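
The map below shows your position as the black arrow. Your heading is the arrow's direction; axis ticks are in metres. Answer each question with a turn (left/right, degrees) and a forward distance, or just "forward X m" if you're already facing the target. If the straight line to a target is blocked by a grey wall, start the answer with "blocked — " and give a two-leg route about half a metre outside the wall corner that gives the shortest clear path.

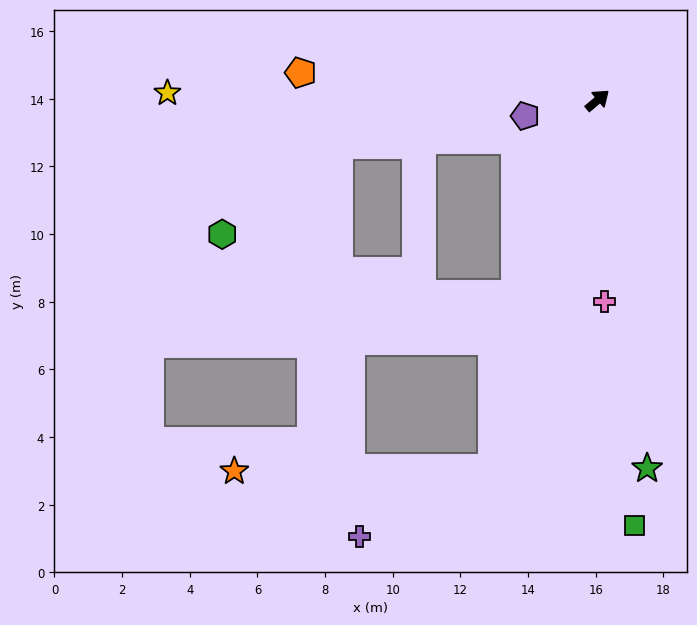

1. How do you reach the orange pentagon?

turn left 135°, forward 8.8 m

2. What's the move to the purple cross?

blocked — turn right 146°, forward 11.3 m, then turn right 47°, forward 4.4 m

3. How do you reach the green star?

turn right 122°, forward 11.0 m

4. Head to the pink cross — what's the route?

turn right 128°, forward 6.0 m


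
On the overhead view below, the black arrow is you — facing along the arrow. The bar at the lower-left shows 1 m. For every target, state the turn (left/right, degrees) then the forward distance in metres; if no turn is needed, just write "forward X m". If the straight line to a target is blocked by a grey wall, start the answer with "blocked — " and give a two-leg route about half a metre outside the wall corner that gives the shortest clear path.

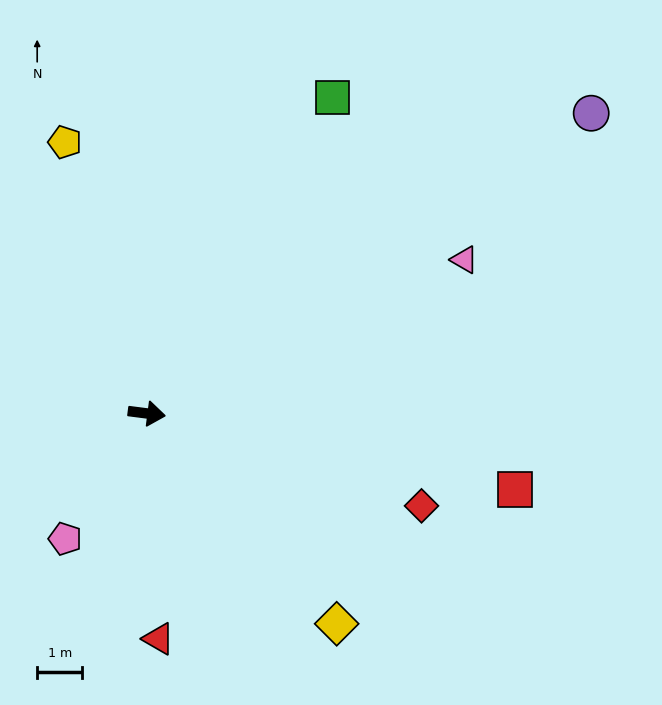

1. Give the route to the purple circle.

turn left 41°, forward 11.9 m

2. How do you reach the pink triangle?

turn left 33°, forward 7.8 m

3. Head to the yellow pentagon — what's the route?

turn left 114°, forward 6.3 m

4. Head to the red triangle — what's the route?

turn right 80°, forward 5.0 m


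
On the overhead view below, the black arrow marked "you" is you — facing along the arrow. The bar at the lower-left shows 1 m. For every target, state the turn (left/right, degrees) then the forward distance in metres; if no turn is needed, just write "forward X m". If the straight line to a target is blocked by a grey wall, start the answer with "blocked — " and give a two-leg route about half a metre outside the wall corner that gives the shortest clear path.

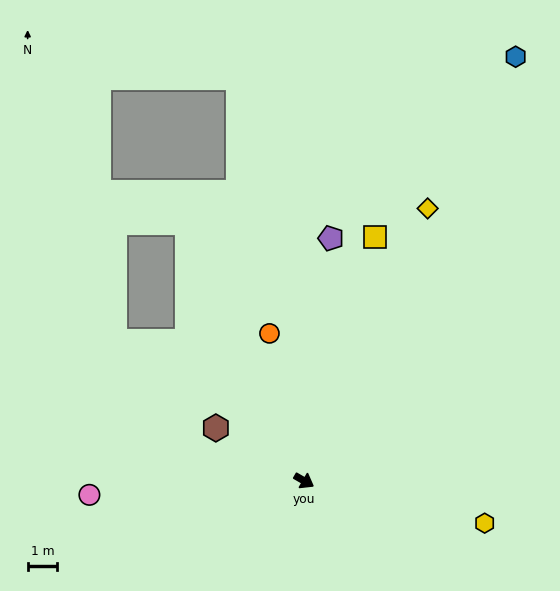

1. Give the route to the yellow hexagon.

turn left 17°, forward 6.2 m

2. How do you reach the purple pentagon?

turn left 114°, forward 8.2 m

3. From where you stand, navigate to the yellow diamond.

turn left 96°, forward 10.1 m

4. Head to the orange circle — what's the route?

turn left 133°, forward 5.1 m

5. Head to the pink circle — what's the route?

turn right 146°, forward 7.2 m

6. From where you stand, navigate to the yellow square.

turn left 104°, forward 8.6 m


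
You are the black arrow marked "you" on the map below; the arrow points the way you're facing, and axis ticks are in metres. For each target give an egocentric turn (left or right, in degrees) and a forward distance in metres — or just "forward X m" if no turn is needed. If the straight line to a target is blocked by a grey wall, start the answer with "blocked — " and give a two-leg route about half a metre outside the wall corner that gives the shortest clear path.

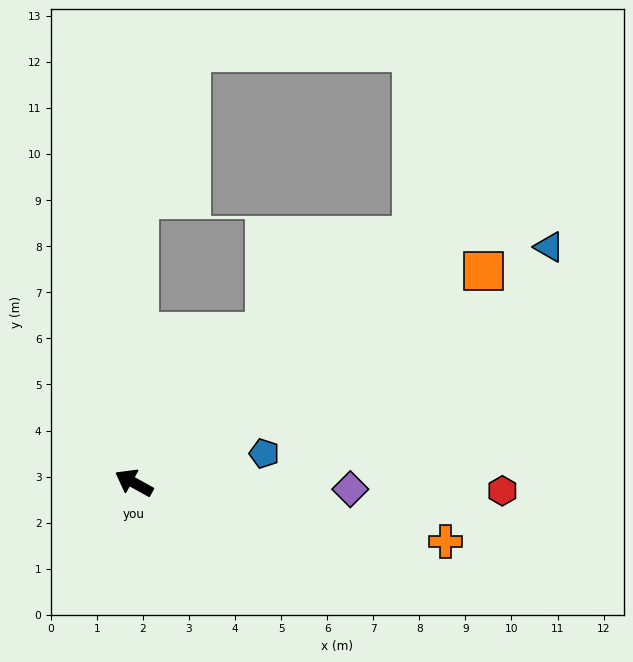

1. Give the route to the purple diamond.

turn right 153°, forward 4.7 m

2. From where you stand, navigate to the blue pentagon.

turn right 138°, forward 2.9 m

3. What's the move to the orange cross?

turn right 162°, forward 6.9 m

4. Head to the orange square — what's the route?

turn right 120°, forward 8.9 m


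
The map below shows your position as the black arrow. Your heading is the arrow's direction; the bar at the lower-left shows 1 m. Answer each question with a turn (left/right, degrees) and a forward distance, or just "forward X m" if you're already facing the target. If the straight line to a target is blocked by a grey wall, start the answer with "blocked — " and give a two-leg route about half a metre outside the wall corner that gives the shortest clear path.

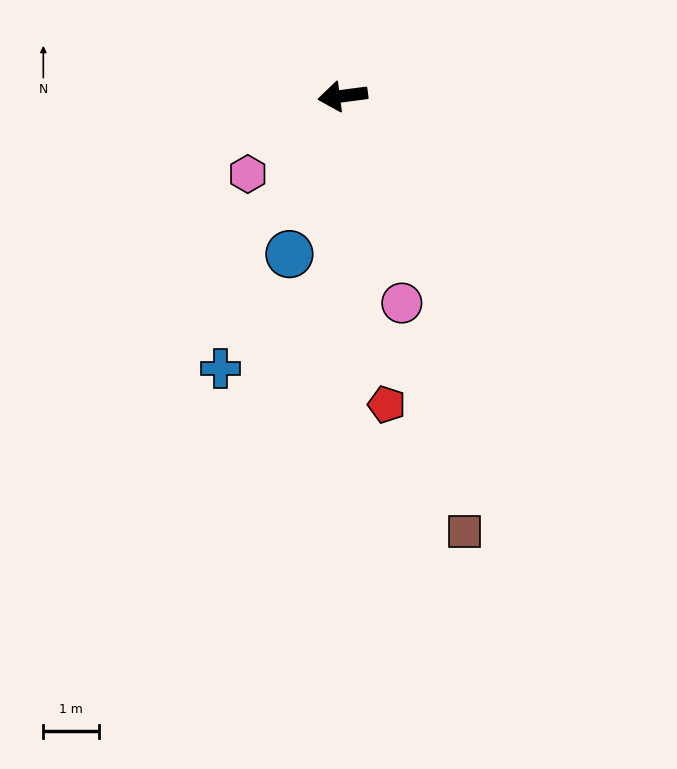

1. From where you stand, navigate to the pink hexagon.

turn left 32°, forward 2.2 m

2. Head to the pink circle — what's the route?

turn left 98°, forward 3.9 m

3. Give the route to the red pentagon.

turn left 91°, forward 5.6 m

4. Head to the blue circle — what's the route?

turn left 64°, forward 3.0 m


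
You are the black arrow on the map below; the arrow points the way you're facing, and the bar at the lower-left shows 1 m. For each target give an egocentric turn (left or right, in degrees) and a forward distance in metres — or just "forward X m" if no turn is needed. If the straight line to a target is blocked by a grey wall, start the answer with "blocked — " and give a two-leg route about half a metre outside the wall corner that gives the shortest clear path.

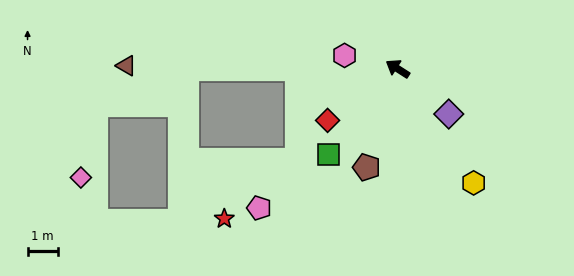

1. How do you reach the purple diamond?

turn left 171°, forward 2.2 m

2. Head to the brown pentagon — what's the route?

turn left 105°, forward 3.4 m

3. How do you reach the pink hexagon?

turn left 18°, forward 1.8 m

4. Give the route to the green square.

turn left 84°, forward 3.6 m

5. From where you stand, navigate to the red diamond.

turn left 69°, forward 2.9 m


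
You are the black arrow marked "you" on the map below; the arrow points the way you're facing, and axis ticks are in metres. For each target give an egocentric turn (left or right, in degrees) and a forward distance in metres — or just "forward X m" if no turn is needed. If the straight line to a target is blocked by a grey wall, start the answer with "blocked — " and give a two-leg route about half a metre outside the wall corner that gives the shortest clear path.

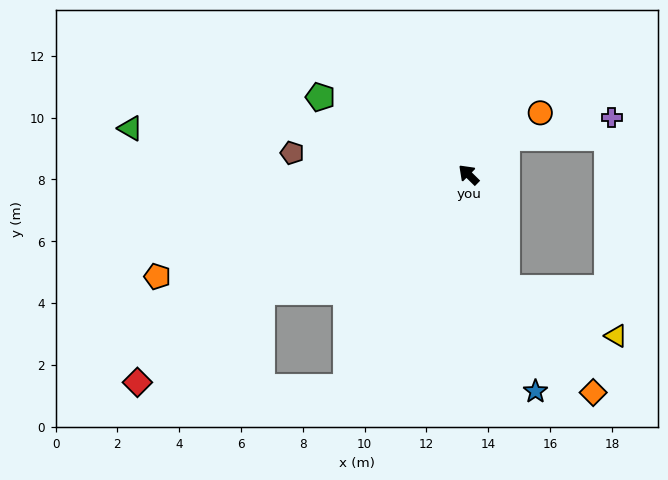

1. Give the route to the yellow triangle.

blocked — turn left 153°, forward 3.9 m, then turn left 48°, forward 3.9 m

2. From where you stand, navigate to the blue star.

turn left 152°, forward 7.3 m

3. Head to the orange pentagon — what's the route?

turn left 63°, forward 10.6 m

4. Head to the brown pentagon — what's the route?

turn left 37°, forward 5.8 m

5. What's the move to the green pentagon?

turn left 17°, forward 5.4 m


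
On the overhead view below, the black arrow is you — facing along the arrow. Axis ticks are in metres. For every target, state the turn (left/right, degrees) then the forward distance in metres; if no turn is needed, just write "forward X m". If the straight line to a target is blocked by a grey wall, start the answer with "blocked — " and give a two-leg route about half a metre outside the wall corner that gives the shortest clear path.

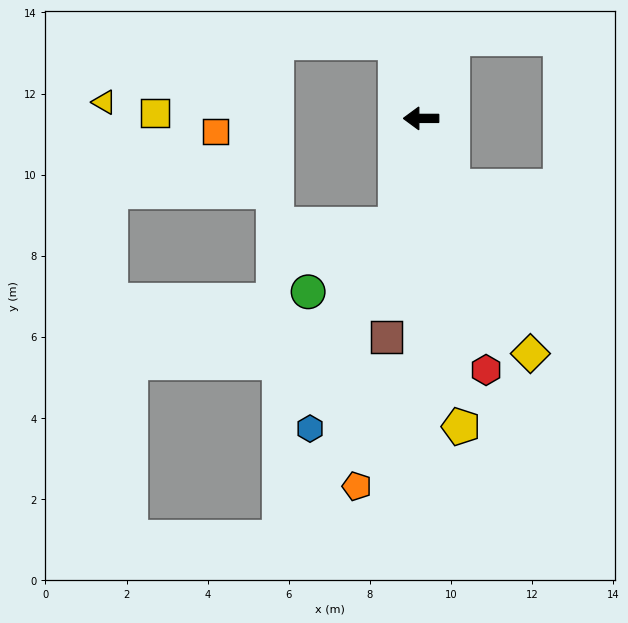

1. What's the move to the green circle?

blocked — turn left 76°, forward 2.7 m, then turn right 38°, forward 2.7 m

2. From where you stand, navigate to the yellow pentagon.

turn left 97°, forward 7.7 m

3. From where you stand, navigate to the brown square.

turn left 81°, forward 5.5 m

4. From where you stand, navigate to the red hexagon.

turn left 104°, forward 6.4 m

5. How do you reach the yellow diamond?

turn left 115°, forward 6.4 m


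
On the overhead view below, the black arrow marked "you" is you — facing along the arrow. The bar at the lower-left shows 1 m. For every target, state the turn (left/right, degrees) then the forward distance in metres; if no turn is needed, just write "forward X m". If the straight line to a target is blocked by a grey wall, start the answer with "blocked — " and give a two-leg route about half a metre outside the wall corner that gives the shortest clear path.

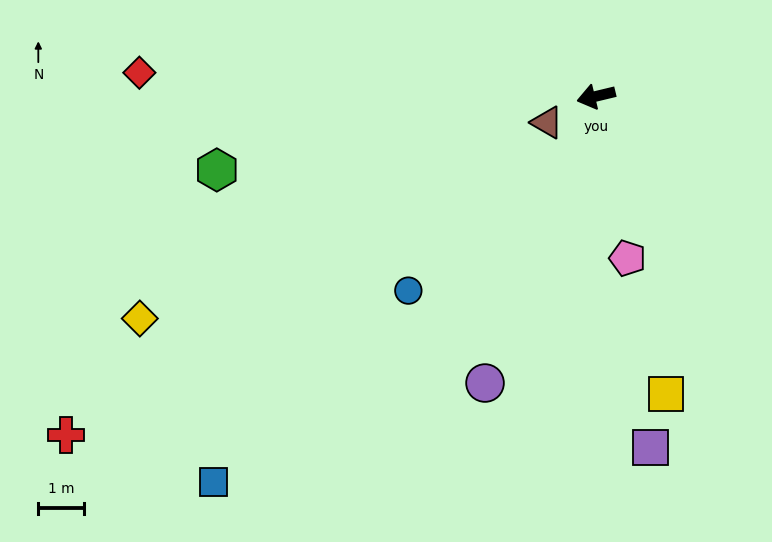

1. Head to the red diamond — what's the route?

turn right 16°, forward 10.0 m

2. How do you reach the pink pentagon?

turn left 87°, forward 3.6 m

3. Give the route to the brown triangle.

turn left 15°, forward 1.2 m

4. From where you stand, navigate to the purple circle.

turn left 55°, forward 6.7 m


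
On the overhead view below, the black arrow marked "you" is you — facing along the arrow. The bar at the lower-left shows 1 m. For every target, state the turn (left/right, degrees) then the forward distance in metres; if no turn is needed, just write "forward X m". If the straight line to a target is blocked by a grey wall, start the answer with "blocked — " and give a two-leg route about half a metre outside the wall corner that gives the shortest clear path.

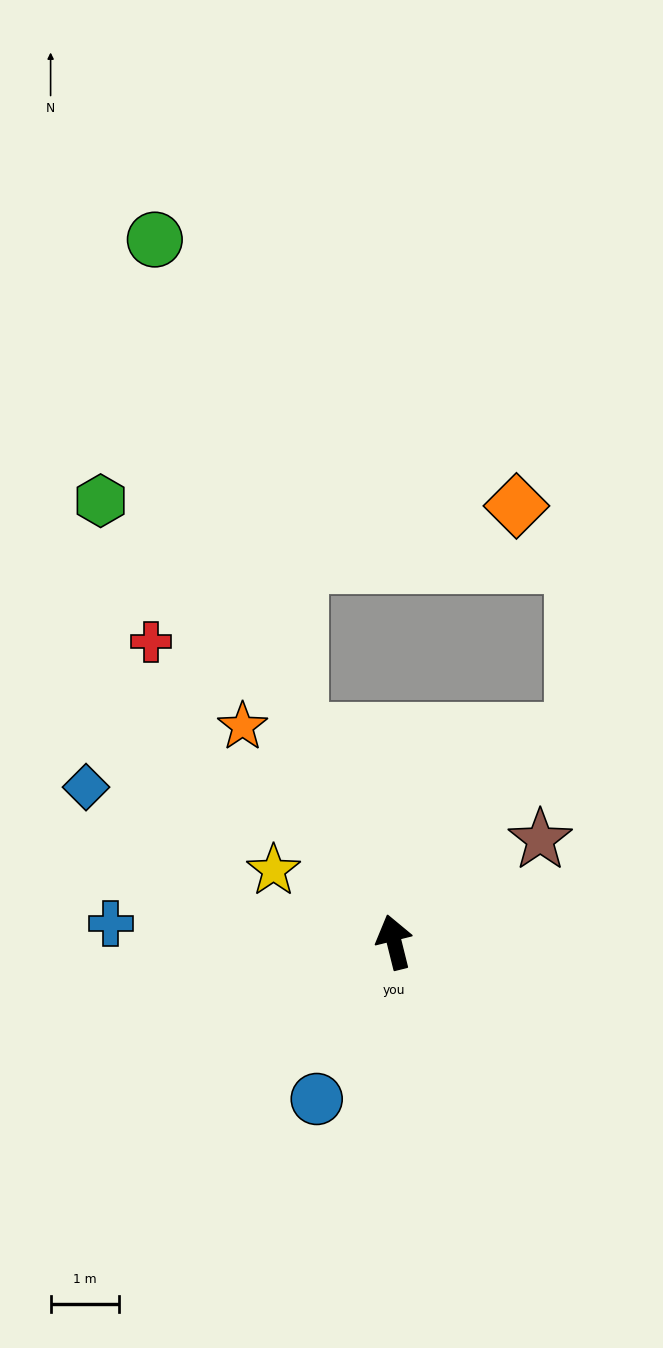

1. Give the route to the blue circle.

turn left 140°, forward 2.6 m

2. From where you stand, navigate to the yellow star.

turn left 45°, forward 2.1 m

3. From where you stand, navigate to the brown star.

turn right 69°, forward 2.6 m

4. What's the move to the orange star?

turn left 21°, forward 3.9 m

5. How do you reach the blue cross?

turn left 72°, forward 4.2 m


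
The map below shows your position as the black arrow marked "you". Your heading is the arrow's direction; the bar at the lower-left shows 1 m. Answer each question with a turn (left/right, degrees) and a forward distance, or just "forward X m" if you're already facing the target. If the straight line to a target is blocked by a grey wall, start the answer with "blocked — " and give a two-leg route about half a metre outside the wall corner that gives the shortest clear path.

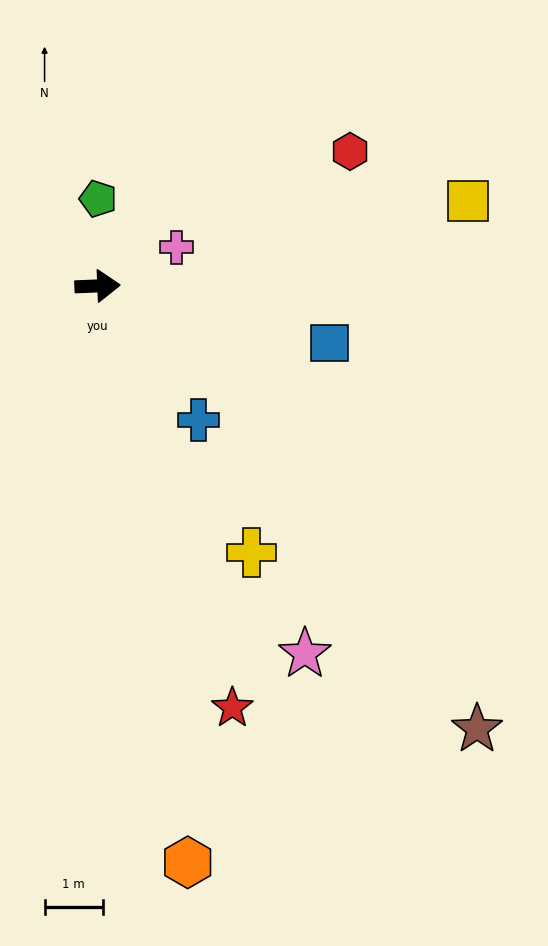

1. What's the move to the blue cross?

turn right 55°, forward 2.9 m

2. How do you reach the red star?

turn right 75°, forward 7.6 m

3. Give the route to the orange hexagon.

turn right 83°, forward 10.0 m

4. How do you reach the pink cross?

turn left 24°, forward 1.5 m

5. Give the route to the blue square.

turn right 16°, forward 4.1 m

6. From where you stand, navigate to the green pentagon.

turn left 87°, forward 1.5 m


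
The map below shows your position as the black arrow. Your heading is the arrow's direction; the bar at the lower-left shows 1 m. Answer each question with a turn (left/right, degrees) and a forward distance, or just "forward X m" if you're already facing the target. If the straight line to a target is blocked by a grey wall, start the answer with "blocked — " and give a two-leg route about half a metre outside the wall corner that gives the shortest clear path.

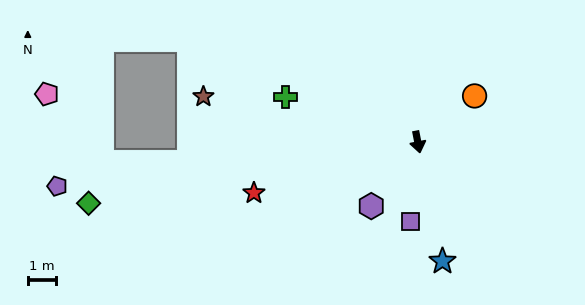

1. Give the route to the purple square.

turn right 16°, forward 2.8 m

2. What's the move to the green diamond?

turn right 91°, forward 11.7 m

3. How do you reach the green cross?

turn right 120°, forward 4.9 m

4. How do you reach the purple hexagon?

turn right 47°, forward 2.8 m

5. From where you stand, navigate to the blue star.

forward 4.3 m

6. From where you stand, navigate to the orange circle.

turn left 118°, forward 2.6 m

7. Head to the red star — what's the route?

turn right 84°, forward 6.0 m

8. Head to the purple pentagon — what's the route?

turn right 94°, forward 12.7 m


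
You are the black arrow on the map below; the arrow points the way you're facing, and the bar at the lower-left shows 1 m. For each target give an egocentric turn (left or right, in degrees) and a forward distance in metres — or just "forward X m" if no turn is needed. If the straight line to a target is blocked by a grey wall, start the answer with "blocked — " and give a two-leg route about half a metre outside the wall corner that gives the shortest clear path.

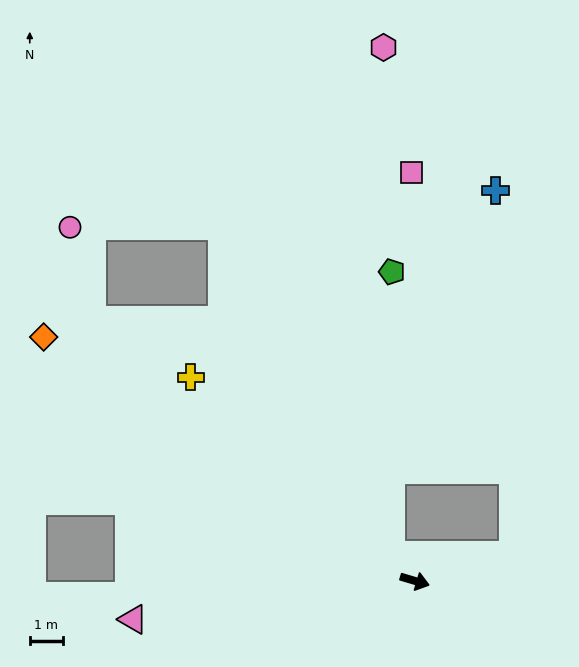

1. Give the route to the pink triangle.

turn right 156°, forward 8.6 m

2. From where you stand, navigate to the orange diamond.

turn left 163°, forward 13.5 m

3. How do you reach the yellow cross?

turn left 154°, forward 9.2 m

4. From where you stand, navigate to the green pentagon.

blocked — turn left 149°, forward 1.1 m, then turn right 43°, forward 8.6 m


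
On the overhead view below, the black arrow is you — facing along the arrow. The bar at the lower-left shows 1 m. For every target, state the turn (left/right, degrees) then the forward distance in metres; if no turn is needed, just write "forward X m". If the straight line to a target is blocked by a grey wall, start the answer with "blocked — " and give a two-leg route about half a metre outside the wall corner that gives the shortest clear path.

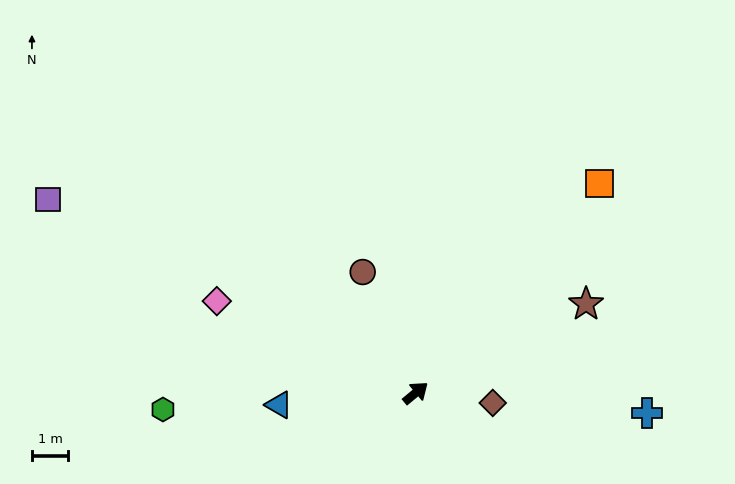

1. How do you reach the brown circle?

turn left 74°, forward 3.7 m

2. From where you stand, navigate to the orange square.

turn left 9°, forward 7.7 m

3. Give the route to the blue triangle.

turn left 145°, forward 3.8 m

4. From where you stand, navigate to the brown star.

turn right 12°, forward 5.3 m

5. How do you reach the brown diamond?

turn right 47°, forward 2.2 m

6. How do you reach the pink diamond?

turn left 116°, forward 6.1 m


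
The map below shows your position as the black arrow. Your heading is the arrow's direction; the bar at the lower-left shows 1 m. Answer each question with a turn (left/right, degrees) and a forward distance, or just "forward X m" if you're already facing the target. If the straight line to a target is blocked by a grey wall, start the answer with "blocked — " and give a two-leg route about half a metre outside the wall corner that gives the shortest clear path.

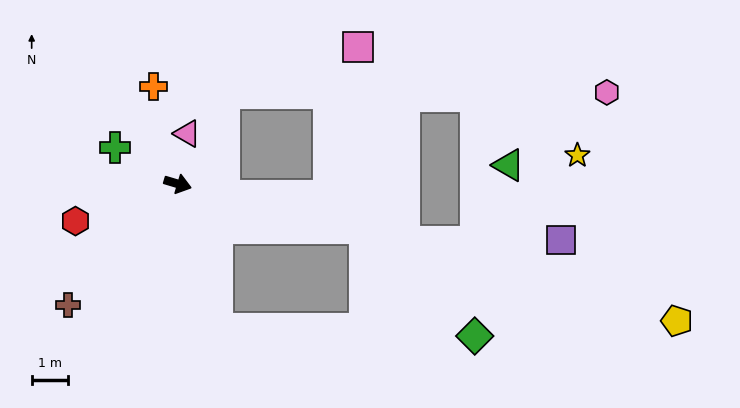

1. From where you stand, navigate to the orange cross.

turn left 121°, forward 2.8 m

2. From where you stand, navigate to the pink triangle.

turn left 96°, forward 1.4 m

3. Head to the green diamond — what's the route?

blocked — turn left 3°, forward 5.3 m, then turn right 30°, forward 4.3 m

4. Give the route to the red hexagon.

turn right 143°, forward 3.0 m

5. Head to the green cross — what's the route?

turn left 166°, forward 2.0 m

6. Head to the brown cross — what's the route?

turn right 116°, forward 4.5 m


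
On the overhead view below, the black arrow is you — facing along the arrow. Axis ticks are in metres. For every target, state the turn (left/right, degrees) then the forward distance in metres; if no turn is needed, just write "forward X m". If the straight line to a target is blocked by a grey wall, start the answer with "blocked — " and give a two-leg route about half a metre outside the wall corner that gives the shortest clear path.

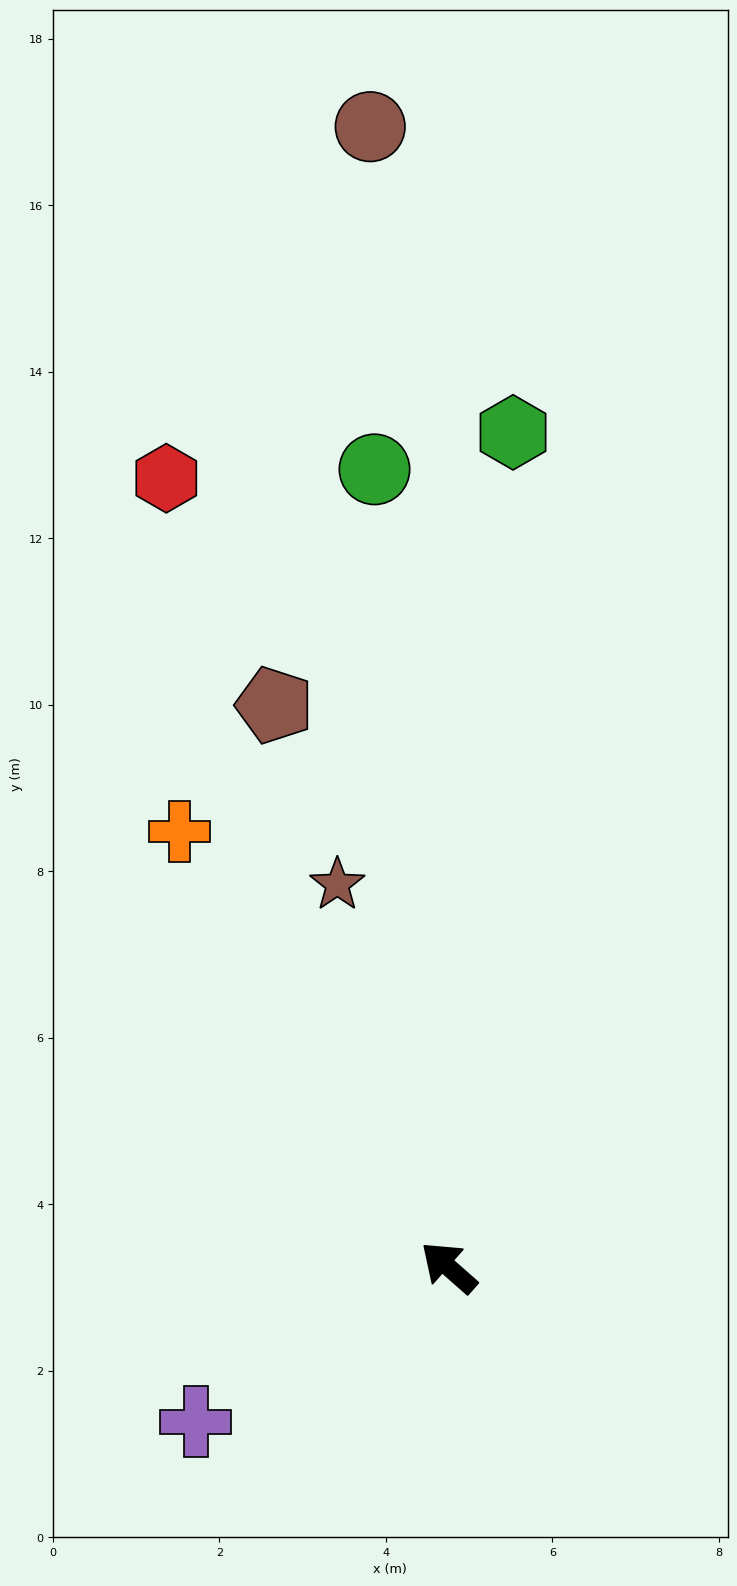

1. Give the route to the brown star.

turn right 32°, forward 4.8 m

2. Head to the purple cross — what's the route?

turn left 73°, forward 3.6 m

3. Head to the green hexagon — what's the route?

turn right 53°, forward 10.1 m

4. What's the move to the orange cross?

turn right 17°, forward 6.2 m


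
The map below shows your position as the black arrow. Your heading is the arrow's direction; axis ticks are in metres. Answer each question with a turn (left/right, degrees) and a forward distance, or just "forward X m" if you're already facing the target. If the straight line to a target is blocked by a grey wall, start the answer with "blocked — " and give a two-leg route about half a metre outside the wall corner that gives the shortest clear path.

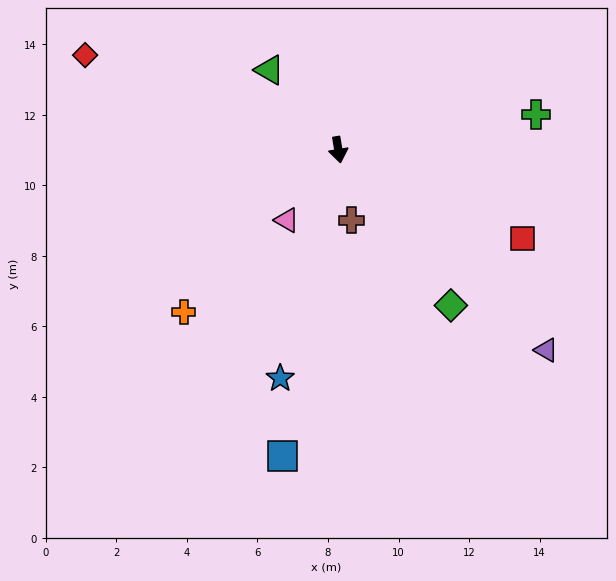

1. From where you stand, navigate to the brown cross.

forward 2.0 m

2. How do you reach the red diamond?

turn right 120°, forward 7.7 m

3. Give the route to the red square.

turn left 55°, forward 5.8 m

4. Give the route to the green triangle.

turn right 149°, forward 3.0 m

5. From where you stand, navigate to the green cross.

turn left 91°, forward 5.7 m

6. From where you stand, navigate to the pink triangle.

turn right 46°, forward 2.5 m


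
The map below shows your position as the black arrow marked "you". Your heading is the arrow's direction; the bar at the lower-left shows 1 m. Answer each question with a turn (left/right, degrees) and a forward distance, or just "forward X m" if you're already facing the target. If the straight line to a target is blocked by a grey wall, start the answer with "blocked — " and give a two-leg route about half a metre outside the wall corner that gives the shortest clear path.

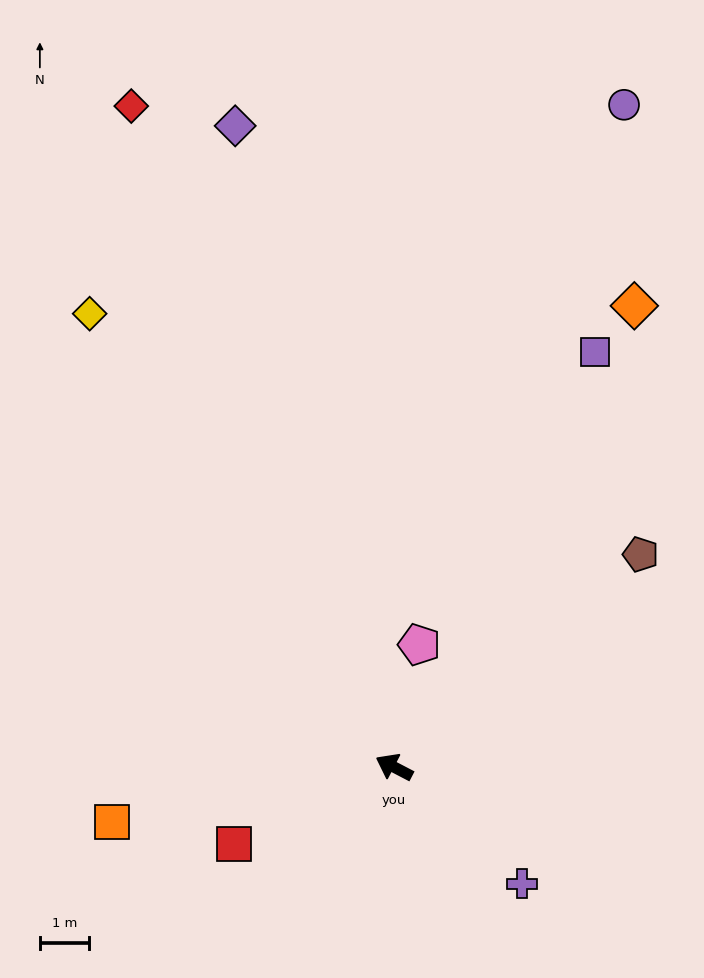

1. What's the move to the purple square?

turn right 88°, forward 9.4 m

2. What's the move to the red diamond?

turn right 41°, forward 14.5 m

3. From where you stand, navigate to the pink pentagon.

turn right 74°, forward 2.6 m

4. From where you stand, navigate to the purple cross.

turn left 165°, forward 3.5 m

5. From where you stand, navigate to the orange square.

turn left 38°, forward 5.9 m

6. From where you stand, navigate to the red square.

turn left 53°, forward 3.6 m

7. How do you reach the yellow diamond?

turn right 29°, forward 11.2 m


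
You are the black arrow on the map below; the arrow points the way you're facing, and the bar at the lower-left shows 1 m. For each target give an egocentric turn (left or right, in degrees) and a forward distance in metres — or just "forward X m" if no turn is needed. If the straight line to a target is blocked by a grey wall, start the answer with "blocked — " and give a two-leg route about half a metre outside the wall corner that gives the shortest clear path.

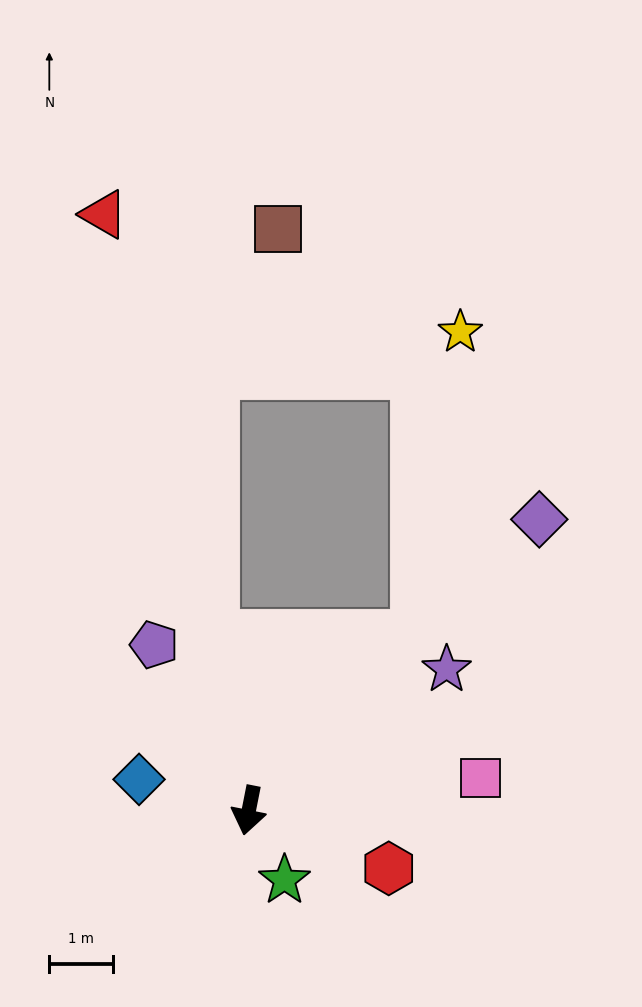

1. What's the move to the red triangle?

turn right 155°, forward 9.6 m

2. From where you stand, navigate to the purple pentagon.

turn right 139°, forward 3.0 m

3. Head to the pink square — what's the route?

turn left 109°, forward 3.6 m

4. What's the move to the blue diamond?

turn right 95°, forward 1.8 m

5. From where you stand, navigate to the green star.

turn left 38°, forward 1.2 m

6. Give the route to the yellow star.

blocked — turn left 147°, forward 3.8 m, then turn left 36°, forward 4.8 m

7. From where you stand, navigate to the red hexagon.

turn left 79°, forward 2.4 m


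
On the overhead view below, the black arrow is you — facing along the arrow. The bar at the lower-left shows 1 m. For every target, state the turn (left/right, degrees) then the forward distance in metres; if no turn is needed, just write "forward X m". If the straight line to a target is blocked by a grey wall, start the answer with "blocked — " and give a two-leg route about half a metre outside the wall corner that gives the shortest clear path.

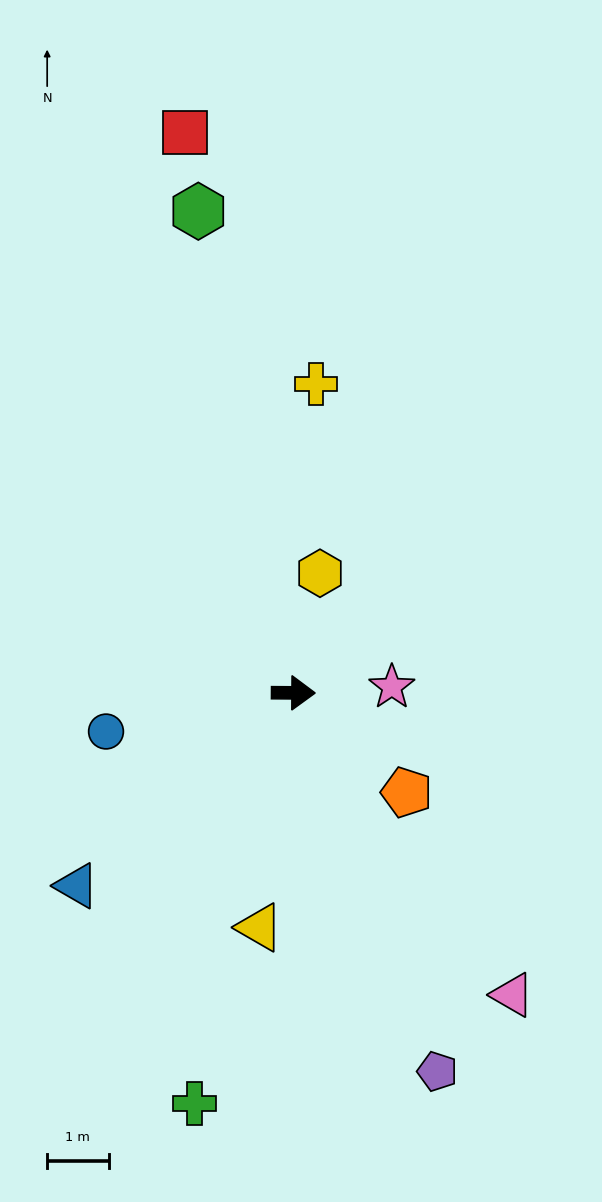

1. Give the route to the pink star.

turn left 4°, forward 1.6 m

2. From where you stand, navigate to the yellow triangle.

turn right 98°, forward 3.9 m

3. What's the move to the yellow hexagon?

turn left 78°, forward 2.0 m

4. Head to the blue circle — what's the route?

turn right 168°, forward 3.1 m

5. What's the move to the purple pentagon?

turn right 69°, forward 6.6 m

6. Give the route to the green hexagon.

turn left 102°, forward 8.0 m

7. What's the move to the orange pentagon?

turn right 41°, forward 2.5 m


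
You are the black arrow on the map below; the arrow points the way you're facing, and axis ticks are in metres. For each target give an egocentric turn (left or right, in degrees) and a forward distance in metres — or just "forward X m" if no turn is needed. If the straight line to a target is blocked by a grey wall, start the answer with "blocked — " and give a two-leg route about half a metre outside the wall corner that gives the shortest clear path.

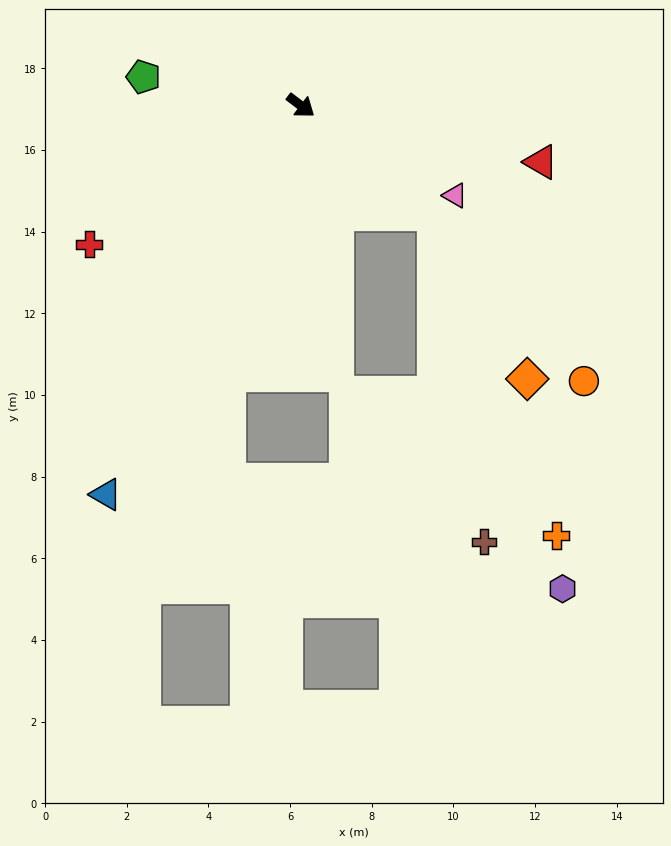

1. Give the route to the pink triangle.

turn left 7°, forward 4.4 m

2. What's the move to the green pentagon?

turn right 153°, forward 3.9 m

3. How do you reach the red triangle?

turn left 24°, forward 6.0 m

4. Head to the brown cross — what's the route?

blocked — forward 4.2 m, then turn right 44°, forward 8.1 m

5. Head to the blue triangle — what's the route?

turn right 79°, forward 10.7 m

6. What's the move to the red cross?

turn right 110°, forward 6.2 m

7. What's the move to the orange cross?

blocked — forward 4.2 m, then turn right 32°, forward 8.4 m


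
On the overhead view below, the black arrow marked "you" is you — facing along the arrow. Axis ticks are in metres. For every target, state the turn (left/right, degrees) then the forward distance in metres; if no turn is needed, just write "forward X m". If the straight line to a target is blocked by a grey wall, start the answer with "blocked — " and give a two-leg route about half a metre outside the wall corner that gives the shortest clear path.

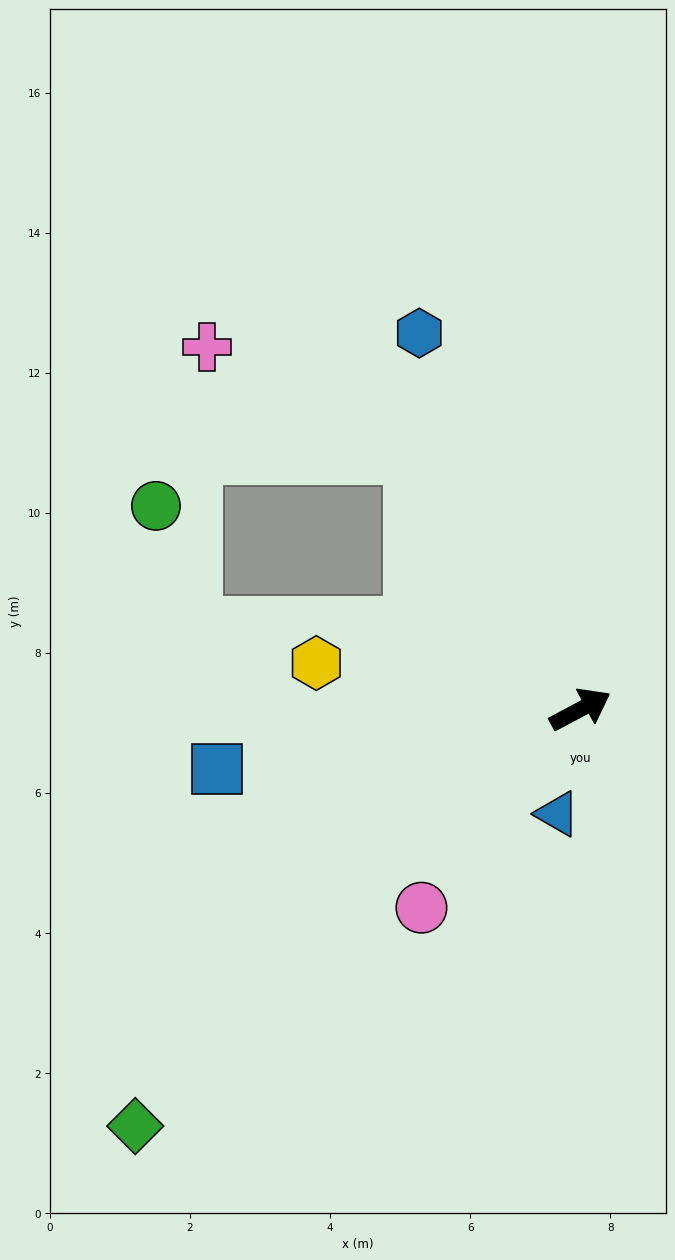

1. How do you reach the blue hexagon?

turn left 85°, forward 5.8 m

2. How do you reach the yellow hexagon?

turn left 142°, forward 3.8 m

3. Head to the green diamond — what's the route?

turn right 165°, forward 8.7 m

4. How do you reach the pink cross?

blocked — turn left 95°, forward 4.3 m, then turn left 30°, forward 3.3 m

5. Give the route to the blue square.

turn left 161°, forward 5.3 m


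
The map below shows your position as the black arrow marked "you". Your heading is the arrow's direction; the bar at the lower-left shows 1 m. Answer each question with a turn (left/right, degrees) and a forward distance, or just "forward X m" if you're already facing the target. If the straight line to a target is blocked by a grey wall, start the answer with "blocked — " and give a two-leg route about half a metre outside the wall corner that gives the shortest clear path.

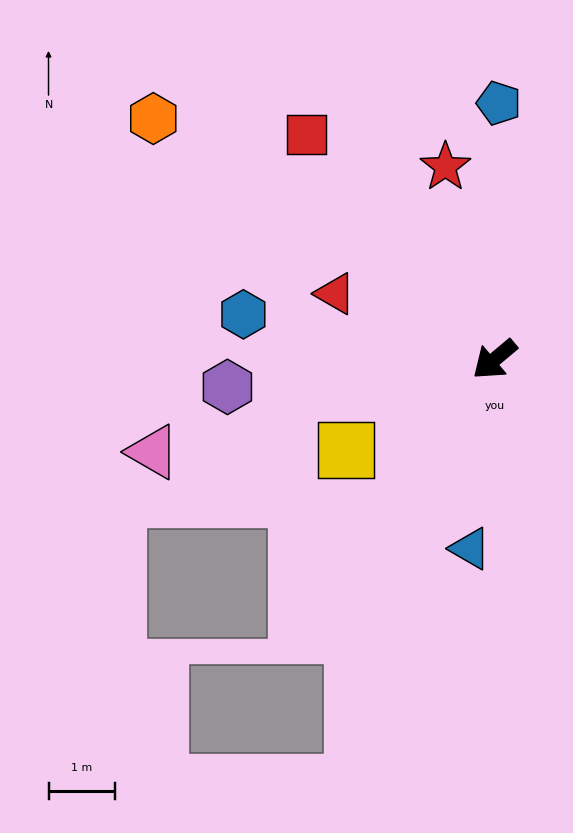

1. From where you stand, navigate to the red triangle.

turn right 62°, forward 2.6 m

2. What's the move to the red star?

turn right 116°, forward 3.0 m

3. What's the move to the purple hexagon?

turn right 34°, forward 4.1 m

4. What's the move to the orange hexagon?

turn right 75°, forward 6.3 m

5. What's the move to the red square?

turn right 90°, forward 4.4 m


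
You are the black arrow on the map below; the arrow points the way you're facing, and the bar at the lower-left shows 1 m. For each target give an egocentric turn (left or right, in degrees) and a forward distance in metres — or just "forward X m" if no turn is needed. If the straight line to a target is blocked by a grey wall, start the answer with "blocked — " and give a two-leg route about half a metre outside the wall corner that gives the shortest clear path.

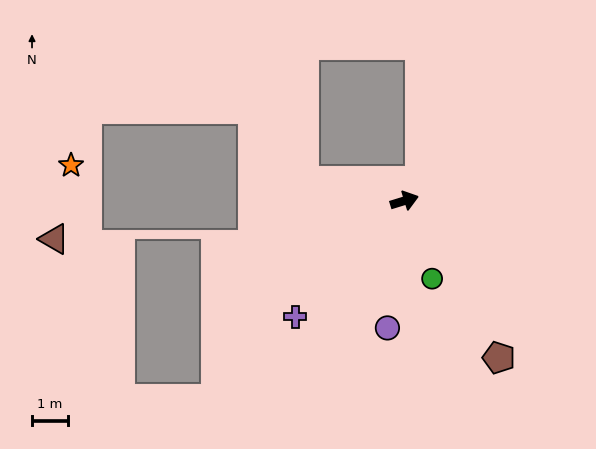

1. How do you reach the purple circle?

turn right 115°, forward 3.6 m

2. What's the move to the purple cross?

turn right 150°, forward 4.4 m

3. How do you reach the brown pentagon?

turn right 76°, forward 5.1 m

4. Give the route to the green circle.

turn right 88°, forward 2.3 m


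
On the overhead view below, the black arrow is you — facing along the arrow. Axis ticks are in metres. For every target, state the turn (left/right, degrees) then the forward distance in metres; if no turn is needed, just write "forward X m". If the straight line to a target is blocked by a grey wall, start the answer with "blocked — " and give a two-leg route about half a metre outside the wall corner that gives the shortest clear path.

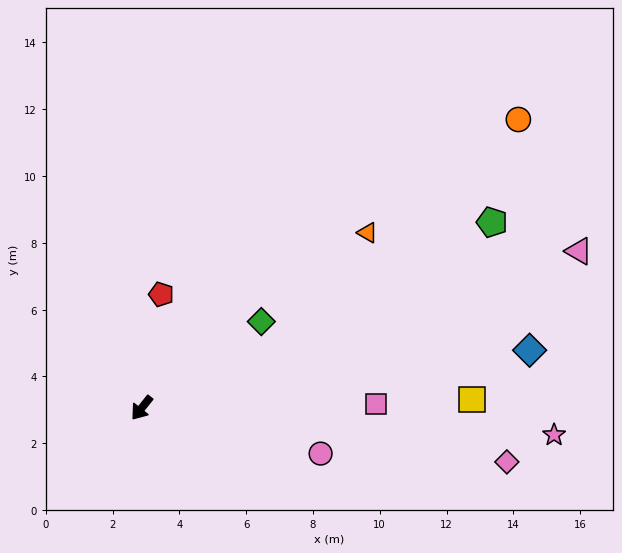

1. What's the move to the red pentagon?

turn right 151°, forward 3.5 m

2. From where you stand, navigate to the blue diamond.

turn left 137°, forward 11.7 m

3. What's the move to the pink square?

turn left 130°, forward 7.0 m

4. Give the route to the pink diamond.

turn left 120°, forward 11.1 m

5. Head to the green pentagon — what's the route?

turn left 157°, forward 11.9 m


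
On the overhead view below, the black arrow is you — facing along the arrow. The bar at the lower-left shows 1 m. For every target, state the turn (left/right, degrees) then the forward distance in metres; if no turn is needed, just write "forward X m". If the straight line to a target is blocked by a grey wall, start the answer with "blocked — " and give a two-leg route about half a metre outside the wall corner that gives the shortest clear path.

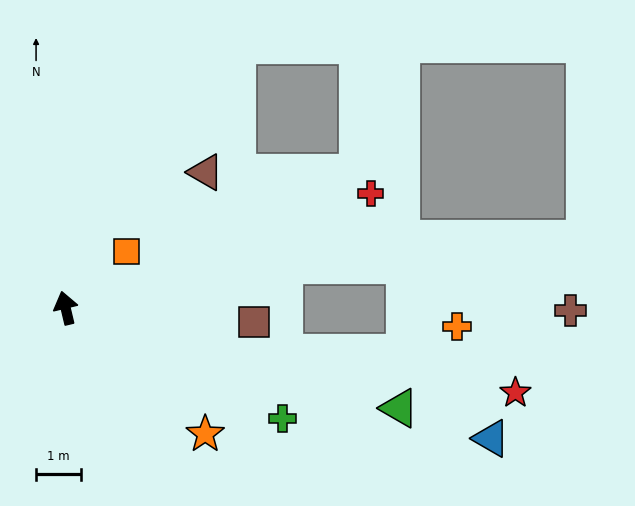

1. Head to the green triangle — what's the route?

turn right 120°, forward 7.8 m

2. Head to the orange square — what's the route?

turn right 61°, forward 1.9 m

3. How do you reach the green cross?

turn right 130°, forward 5.4 m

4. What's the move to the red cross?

turn right 83°, forward 7.3 m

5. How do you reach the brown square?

turn right 108°, forward 4.2 m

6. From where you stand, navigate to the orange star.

turn right 145°, forward 4.2 m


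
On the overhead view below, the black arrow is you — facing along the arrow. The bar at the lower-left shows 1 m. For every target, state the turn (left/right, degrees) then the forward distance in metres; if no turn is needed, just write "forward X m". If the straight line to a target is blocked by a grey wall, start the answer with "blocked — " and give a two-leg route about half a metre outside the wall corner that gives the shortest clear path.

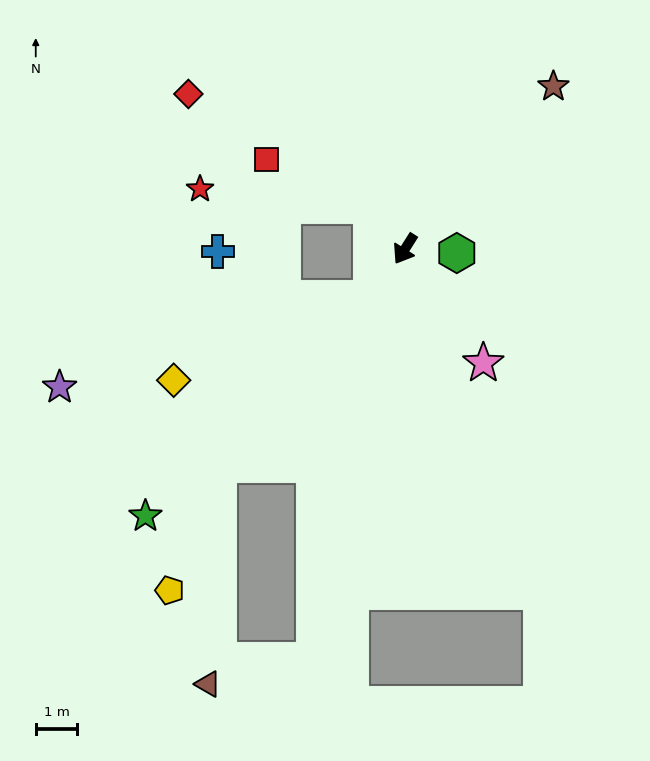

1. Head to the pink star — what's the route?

turn left 67°, forward 3.3 m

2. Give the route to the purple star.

blocked — turn right 3°, forward 1.4 m, then turn right 39°, forward 7.8 m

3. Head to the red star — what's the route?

blocked — turn right 109°, forward 1.3 m, then turn left 45°, forward 4.1 m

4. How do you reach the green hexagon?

turn left 118°, forward 1.2 m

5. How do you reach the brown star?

turn left 170°, forward 5.3 m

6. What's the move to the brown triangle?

blocked — turn left 20°, forward 10.1 m, then turn right 65°, forward 2.6 m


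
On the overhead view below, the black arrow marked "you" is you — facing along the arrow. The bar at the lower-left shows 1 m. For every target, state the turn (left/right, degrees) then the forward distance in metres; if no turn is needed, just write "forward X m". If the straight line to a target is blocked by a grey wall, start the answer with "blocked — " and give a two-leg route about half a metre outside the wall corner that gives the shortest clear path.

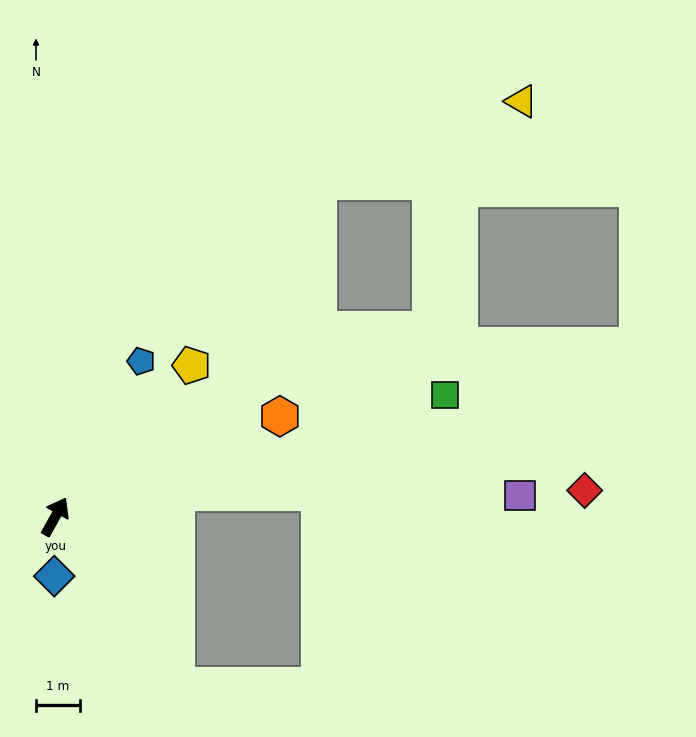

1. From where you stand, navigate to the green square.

turn right 44°, forward 9.3 m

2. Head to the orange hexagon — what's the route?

turn right 37°, forward 5.6 m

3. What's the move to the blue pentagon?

forward 4.0 m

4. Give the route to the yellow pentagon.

turn right 13°, forward 4.6 m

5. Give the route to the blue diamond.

turn right 152°, forward 1.4 m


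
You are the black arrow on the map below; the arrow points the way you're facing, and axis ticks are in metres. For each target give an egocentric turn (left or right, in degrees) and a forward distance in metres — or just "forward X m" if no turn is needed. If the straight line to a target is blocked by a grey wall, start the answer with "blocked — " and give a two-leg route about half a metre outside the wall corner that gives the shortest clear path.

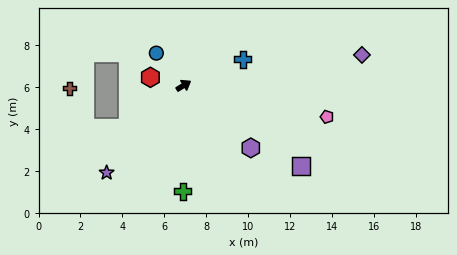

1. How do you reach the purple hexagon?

turn right 75°, forward 4.4 m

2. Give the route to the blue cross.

turn right 8°, forward 3.1 m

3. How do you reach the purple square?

turn right 66°, forward 6.8 m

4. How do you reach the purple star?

turn right 163°, forward 5.5 m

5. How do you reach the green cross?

turn right 122°, forward 5.0 m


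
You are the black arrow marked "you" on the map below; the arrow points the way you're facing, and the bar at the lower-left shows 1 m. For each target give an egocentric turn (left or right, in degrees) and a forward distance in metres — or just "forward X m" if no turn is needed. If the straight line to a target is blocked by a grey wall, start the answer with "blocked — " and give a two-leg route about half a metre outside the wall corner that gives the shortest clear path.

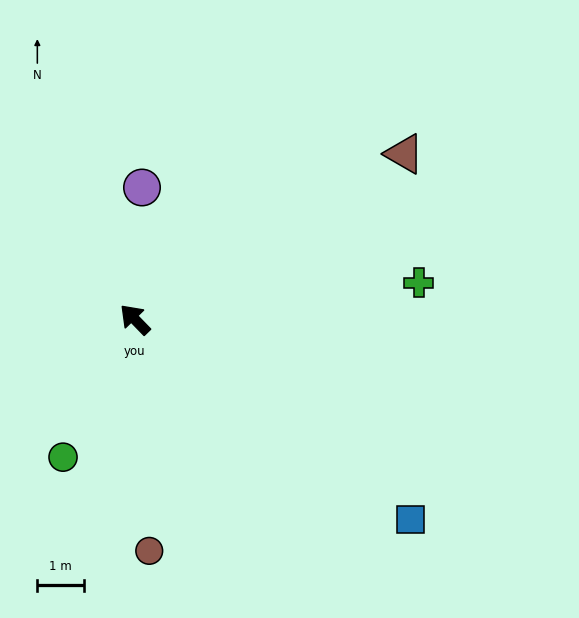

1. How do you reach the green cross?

turn right 127°, forward 6.1 m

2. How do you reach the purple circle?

turn right 47°, forward 2.8 m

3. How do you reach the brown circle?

turn left 139°, forward 5.0 m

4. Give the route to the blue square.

turn right 170°, forward 7.3 m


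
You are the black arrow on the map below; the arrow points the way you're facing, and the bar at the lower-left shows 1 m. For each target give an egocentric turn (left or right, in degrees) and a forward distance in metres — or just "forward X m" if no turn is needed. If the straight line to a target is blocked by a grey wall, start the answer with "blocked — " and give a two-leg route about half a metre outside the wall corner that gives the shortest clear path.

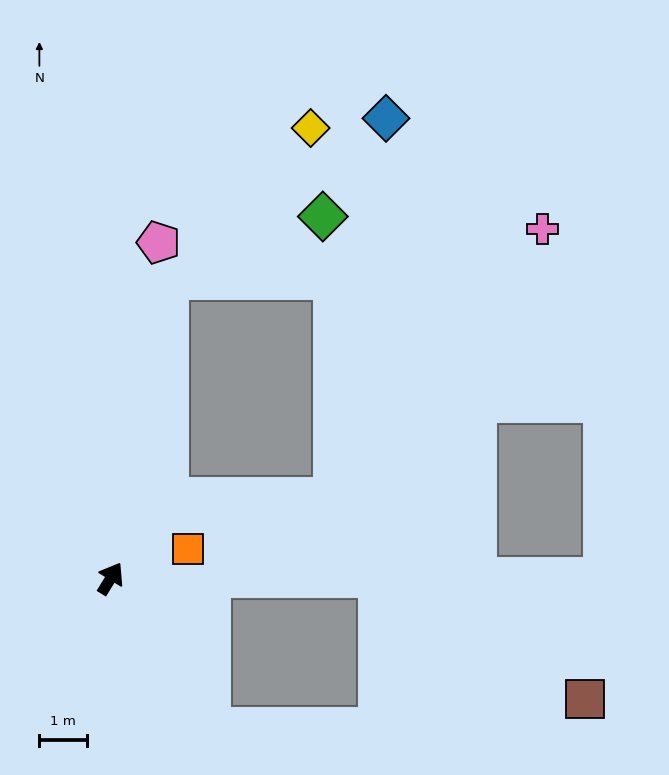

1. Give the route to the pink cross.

blocked — turn left 20°, forward 6.4 m, then turn right 71°, forward 7.9 m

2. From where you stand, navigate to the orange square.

turn right 38°, forward 1.7 m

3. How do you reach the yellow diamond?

blocked — turn left 20°, forward 6.4 m, then turn right 32°, forward 4.4 m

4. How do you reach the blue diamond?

blocked — turn left 20°, forward 6.4 m, then turn right 42°, forward 5.7 m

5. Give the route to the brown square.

blocked — turn right 58°, forward 5.6 m, then turn right 31°, forward 5.0 m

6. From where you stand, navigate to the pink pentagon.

turn left 23°, forward 7.1 m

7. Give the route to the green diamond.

blocked — turn left 20°, forward 6.4 m, then turn right 56°, forward 3.5 m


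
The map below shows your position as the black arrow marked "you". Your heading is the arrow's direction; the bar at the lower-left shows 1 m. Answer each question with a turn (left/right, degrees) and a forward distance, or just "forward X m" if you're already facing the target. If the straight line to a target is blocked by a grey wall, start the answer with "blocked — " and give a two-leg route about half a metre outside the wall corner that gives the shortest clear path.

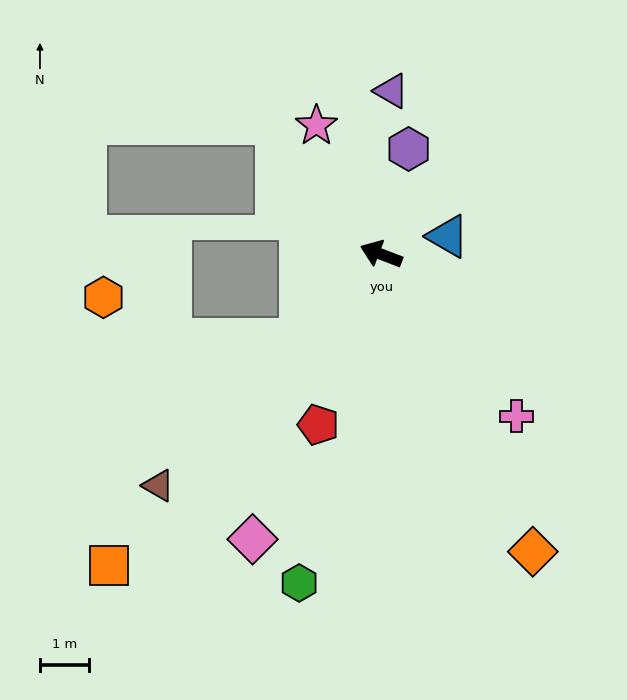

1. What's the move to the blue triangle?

turn right 144°, forward 1.4 m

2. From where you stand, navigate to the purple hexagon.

turn right 84°, forward 2.2 m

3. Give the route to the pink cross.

turn left 151°, forward 4.3 m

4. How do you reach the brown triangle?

turn left 67°, forward 6.5 m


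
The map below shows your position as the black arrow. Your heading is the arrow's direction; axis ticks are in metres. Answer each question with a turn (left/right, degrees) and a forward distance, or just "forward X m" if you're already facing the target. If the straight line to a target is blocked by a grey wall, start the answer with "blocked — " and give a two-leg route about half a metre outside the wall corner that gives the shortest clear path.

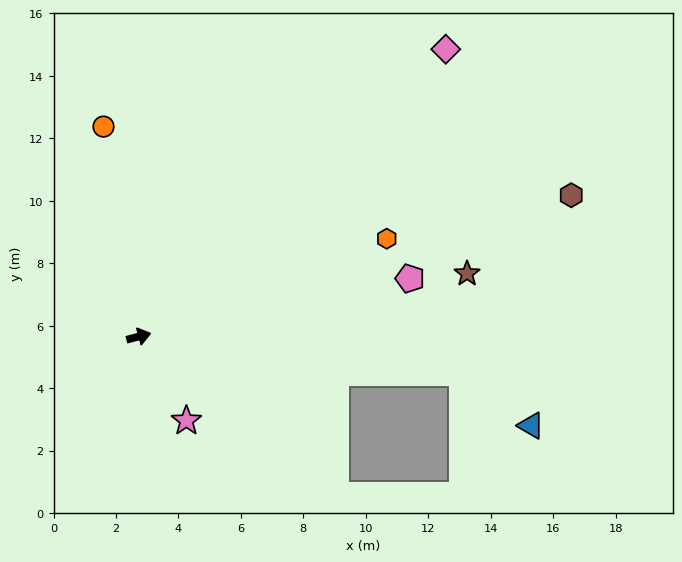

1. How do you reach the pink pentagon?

turn right 3°, forward 8.9 m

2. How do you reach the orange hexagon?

turn left 7°, forward 8.5 m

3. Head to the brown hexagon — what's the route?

turn left 3°, forward 14.6 m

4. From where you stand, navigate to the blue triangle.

blocked — turn right 21°, forward 10.4 m, then turn right 31°, forward 2.8 m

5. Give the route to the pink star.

turn right 75°, forward 3.1 m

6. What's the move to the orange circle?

turn left 85°, forward 6.8 m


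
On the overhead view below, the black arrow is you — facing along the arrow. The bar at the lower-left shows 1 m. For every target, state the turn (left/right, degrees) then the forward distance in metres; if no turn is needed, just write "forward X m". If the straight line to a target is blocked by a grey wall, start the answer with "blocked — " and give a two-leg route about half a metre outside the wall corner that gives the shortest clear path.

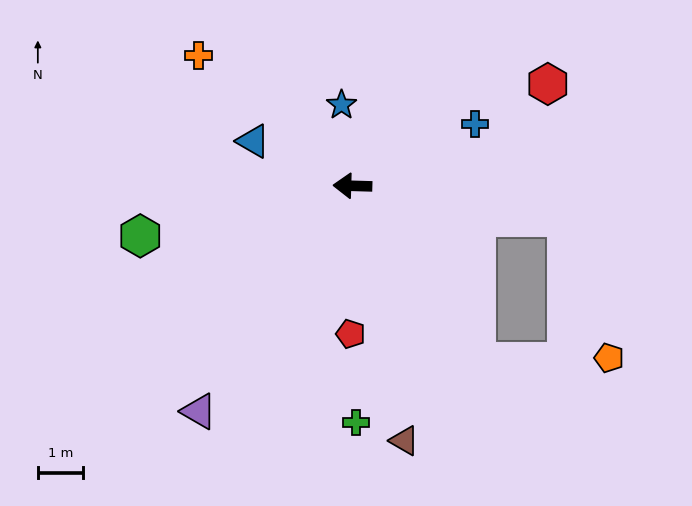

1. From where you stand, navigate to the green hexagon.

turn left 15°, forward 4.8 m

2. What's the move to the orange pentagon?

blocked — turn left 173°, forward 4.7 m, then turn right 65°, forward 3.2 m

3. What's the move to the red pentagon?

turn left 91°, forward 3.2 m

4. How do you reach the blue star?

turn right 81°, forward 1.8 m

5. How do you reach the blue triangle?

turn right 23°, forward 2.4 m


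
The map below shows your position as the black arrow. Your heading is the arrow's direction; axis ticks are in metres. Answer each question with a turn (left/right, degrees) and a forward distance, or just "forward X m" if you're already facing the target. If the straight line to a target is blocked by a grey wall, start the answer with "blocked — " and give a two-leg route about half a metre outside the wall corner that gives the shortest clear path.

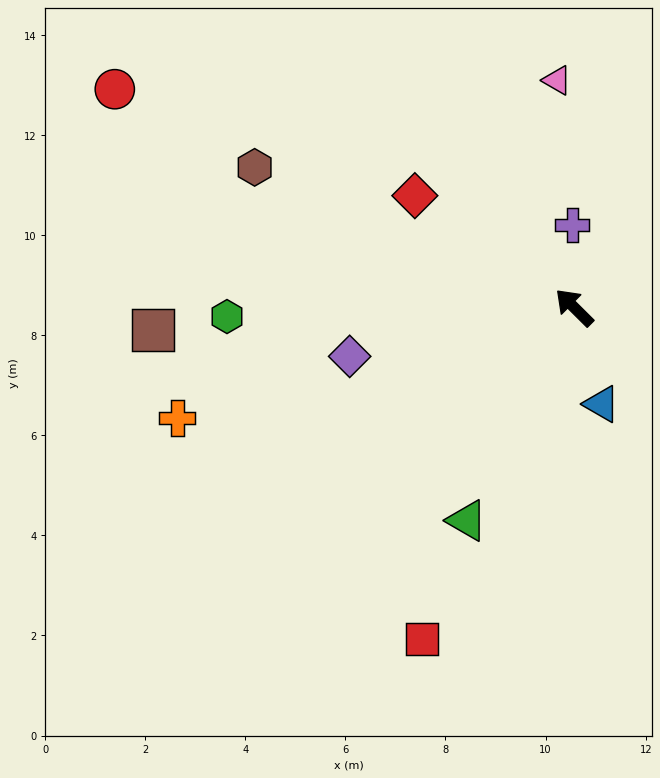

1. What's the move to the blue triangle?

turn left 151°, forward 2.0 m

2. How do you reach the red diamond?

turn left 10°, forward 3.9 m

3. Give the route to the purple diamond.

turn left 57°, forward 4.6 m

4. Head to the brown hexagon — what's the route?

turn left 21°, forward 7.0 m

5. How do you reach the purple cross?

turn right 44°, forward 1.6 m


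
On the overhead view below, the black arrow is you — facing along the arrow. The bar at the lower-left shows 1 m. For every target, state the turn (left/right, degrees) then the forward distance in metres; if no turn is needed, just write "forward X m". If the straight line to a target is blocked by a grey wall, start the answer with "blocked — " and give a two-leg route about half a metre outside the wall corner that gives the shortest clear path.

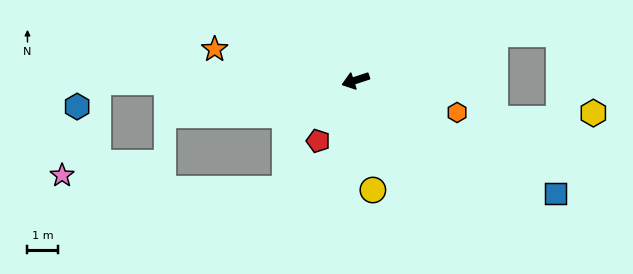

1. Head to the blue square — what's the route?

turn left 132°, forward 7.4 m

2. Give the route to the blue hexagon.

blocked — turn right 18°, forward 8.3 m, then turn left 50°, forward 1.0 m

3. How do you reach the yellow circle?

turn left 81°, forward 3.6 m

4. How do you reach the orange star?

turn right 31°, forward 4.7 m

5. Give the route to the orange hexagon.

turn left 144°, forward 3.4 m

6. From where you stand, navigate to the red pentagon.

turn left 40°, forward 2.3 m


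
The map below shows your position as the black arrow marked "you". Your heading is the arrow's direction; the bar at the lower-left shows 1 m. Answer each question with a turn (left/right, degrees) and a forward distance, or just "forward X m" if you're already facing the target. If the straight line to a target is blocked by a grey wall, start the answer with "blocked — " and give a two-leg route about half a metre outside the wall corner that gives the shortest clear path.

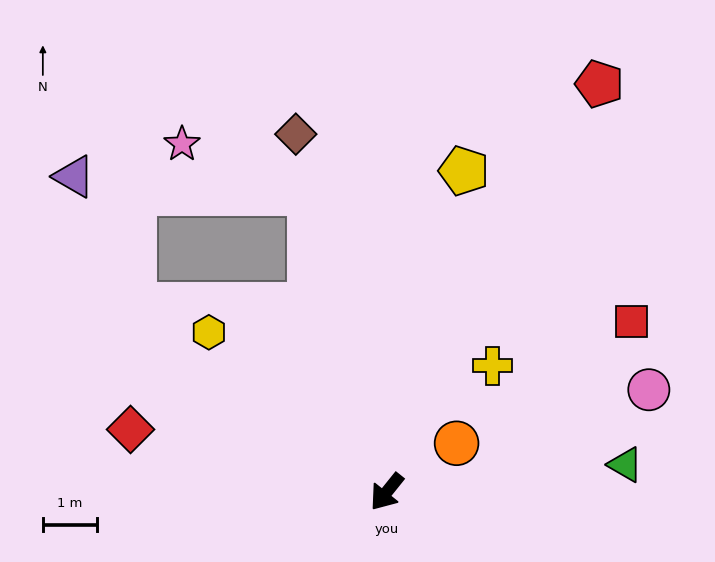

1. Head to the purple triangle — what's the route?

blocked — turn right 127°, forward 5.7 m, then turn left 72°, forward 4.4 m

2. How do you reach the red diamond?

turn right 65°, forward 4.9 m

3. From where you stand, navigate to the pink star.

blocked — turn right 127°, forward 5.7 m, then turn left 55°, forward 2.5 m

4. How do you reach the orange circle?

turn left 164°, forward 1.6 m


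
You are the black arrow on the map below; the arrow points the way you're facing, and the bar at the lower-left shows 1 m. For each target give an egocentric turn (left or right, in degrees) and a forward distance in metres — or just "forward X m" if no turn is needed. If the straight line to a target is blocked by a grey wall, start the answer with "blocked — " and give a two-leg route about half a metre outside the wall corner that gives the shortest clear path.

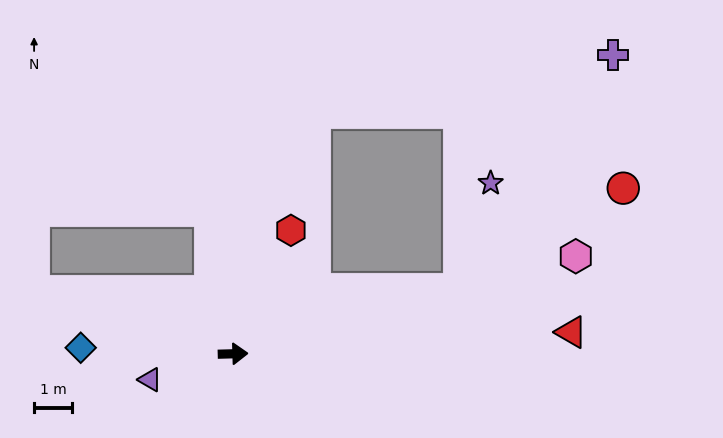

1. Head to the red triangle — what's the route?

turn left 2°, forward 8.9 m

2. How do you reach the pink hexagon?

turn left 14°, forward 9.3 m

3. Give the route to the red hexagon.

turn left 63°, forward 3.6 m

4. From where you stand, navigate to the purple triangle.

turn right 164°, forward 2.3 m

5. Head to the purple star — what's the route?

blocked — turn left 14°, forward 6.1 m, then turn left 58°, forward 2.9 m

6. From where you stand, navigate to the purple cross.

blocked — turn left 14°, forward 6.1 m, then turn left 41°, forward 7.3 m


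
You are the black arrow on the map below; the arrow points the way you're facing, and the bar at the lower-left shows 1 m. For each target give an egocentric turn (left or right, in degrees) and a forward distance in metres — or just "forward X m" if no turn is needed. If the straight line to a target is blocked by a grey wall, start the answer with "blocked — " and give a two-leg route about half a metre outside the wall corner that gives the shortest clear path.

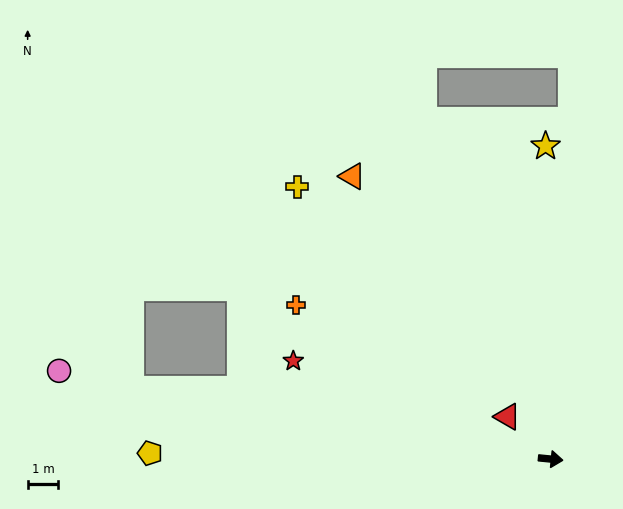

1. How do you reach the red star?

turn left 165°, forward 9.0 m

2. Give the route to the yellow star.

turn left 97°, forward 10.3 m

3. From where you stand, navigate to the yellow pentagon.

turn right 175°, forward 13.1 m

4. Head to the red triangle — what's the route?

turn left 141°, forward 2.0 m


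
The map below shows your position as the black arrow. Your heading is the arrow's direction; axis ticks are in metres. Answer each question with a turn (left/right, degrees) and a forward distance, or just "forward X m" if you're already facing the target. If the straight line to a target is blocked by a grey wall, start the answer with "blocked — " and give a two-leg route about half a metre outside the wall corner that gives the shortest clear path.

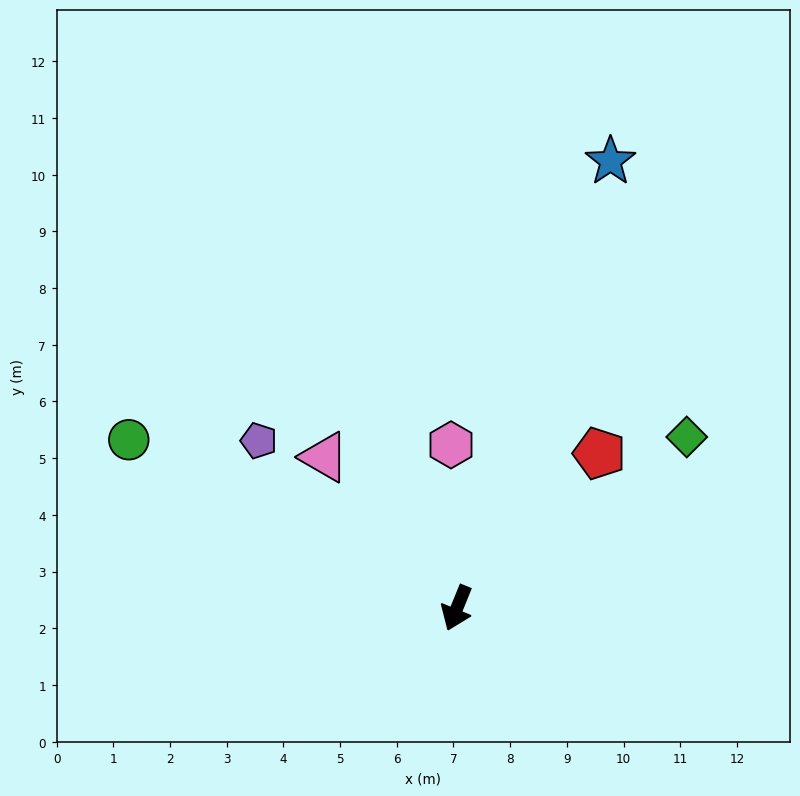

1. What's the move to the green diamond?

turn left 149°, forward 5.1 m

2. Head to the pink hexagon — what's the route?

turn right 156°, forward 2.9 m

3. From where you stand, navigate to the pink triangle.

turn right 117°, forward 3.5 m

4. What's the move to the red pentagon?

turn left 160°, forward 3.7 m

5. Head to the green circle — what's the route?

turn right 95°, forward 6.5 m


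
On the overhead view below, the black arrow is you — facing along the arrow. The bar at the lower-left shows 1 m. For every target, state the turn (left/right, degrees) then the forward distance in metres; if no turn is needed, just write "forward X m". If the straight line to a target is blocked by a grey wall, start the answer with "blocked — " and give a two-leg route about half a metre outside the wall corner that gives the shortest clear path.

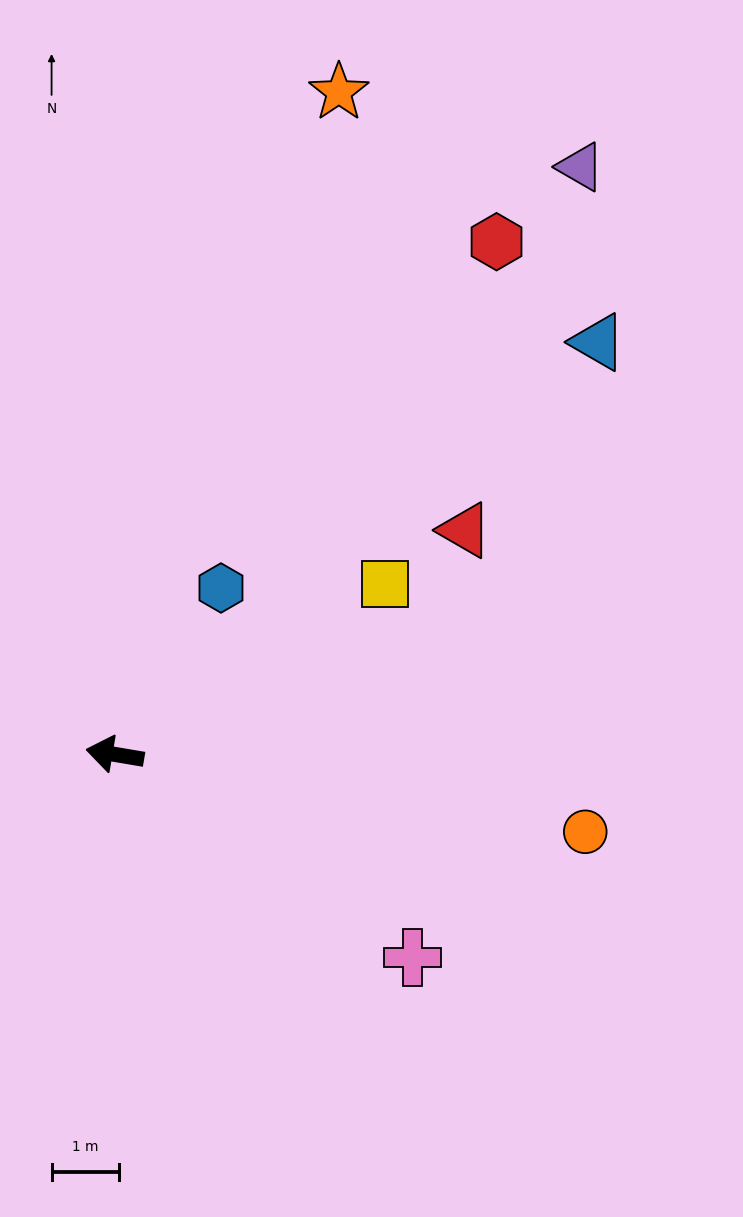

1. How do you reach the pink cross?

turn left 155°, forward 5.3 m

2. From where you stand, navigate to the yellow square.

turn right 138°, forward 4.7 m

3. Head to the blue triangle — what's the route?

turn right 130°, forward 9.4 m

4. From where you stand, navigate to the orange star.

turn right 99°, forward 10.3 m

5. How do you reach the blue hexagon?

turn right 113°, forward 2.9 m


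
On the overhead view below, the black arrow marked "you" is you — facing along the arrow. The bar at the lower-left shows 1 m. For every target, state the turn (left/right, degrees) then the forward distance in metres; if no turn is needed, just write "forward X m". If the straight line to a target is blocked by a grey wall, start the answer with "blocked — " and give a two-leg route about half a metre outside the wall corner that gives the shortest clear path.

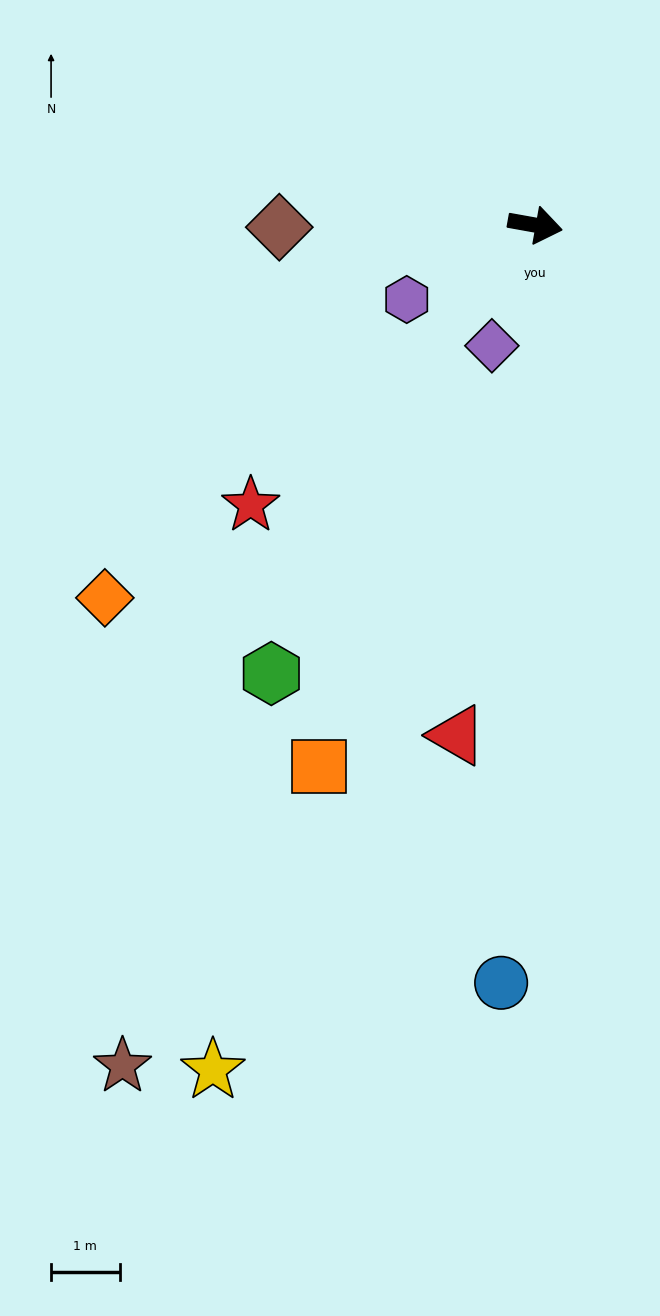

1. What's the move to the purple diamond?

turn right 100°, forward 1.9 m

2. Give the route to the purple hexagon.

turn right 140°, forward 2.2 m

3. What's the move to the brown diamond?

turn right 169°, forward 3.7 m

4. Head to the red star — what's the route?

turn right 125°, forward 5.8 m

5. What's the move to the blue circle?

turn right 82°, forward 11.1 m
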